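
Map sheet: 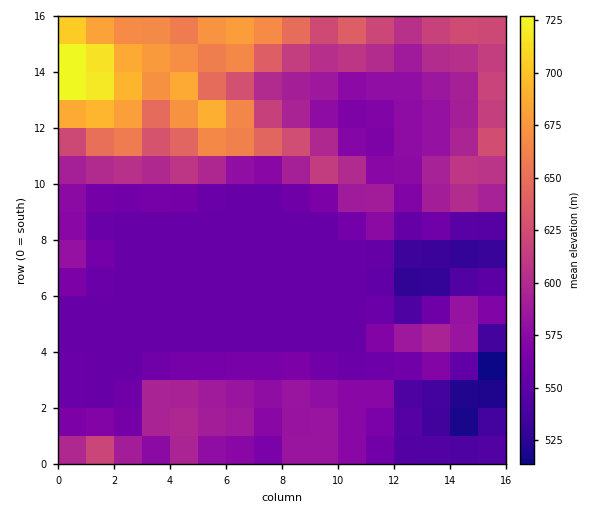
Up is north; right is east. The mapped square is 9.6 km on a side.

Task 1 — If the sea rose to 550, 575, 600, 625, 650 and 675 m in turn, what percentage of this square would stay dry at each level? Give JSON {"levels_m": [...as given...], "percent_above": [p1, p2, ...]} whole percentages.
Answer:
{"levels_m": [550, 575, 600, 625, 650, 675], "percent_above": [90, 48, 27, 17, 12, 6]}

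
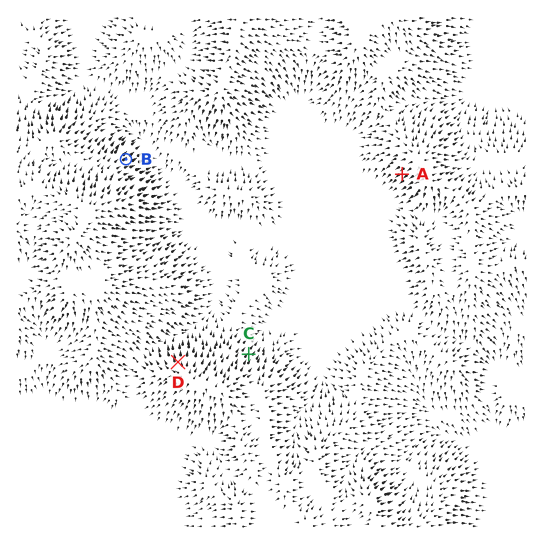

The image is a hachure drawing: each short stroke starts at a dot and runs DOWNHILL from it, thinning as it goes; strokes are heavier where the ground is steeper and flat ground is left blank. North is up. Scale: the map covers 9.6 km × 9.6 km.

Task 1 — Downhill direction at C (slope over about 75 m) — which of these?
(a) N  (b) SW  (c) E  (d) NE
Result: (d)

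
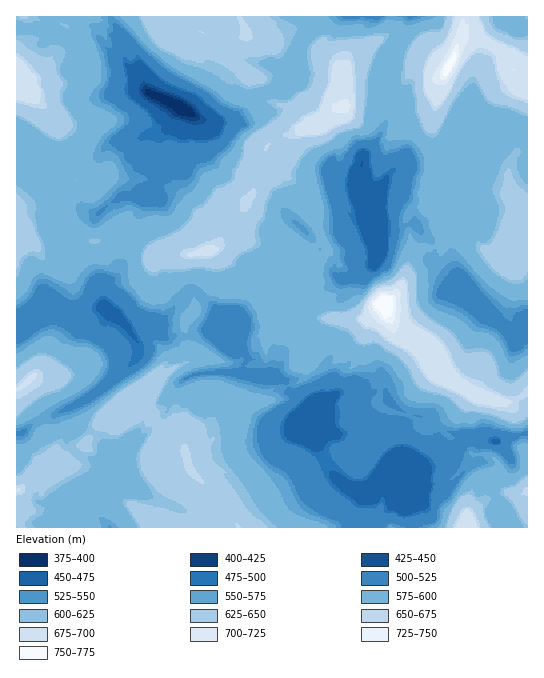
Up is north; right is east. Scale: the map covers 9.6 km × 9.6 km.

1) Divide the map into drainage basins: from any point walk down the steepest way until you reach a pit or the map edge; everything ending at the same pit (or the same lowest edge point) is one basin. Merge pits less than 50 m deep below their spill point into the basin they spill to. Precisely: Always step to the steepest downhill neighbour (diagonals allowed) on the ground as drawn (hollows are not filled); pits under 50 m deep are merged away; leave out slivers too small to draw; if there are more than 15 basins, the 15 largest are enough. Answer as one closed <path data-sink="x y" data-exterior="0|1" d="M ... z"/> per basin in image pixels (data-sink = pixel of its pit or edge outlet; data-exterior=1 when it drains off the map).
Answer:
<path data-sink="181 106" data-exterior="0" d="M239 16l-222 0-1 217 11 4 15 16 17 0 18-17 6 0 10 5 24-5 6 3 6 6 16 6 8 5 6 0 6-4 20 3 8 0 10-4 7 1 6-3 6-9 13-5 0-14 4-10 8-5 1-7 13-16-2-20 2-10 10 15 10-2 2-12-8-7-7-2 6-6 32-10 11-8 12-4 9-9 8-3 20 0 13 3 24-21 4-9 7-7 15 1 5 3 10-1-26-6-8 3-19-2-14 16-26 0-4 2-1 8-6-10-1-18-8-8-12-7-14-3-16-8-16 2-26-7z"/><path data-sink="405 503" data-exterior="0" d="M239 237l-13 2-5 2-6 8-5 3-7-1-7 3 1 27-4 9 2 19-11 16 4 10 1 26-20 10-42 35 4 5 6 0 5-4 19 20 6 11-4 12 1 15 5 0 18-5 8 15 22 20 22 33 224 0 5-11 0-16 5-12 8-8 12-1 6-6-2-12-4-5-8-2-12 0-28-21 0-5 4-8 14-12 8-16-32-22-6-16-6-8-16-7-16-11-7-14-3-14-12 14-8 4-44 0-7-3-13 1-20-6-5-5 15-9 5-18-4-17-29-17z"/><path data-sink="362 165" data-exterior="0" d="M477 33l-11 0-6 5-5 17-12 20-29-4-7 7-4 9-24 21-13-3-20 0-8 3-9 9-12 4-11 8-32 10-6 6 7 2 8 7-2 13-10 1-10-15-2 8 2 22-13 16-1 7-8 5-4 10 0 14-3 2 31 8 29 17 4 17-5 18 4 18 6 2 13-1 7 3 48-2 16-16 4 0 11-12 7-16 2-19 8-5 18-2 5-5 7-16 16-8 1-7-4-8 9-11 6-4 22 0 11 6 0-24 8-17 0-6-16-26-1-12 4-14 9-8 5-12-12-22z"/><path data-sink="114 314" data-exterior="0" d="M19 233l-3 1 1 257 18-10 11-10 5 2 4-1 6-6 0-4 7-11 7-6 10 2 2-6 12-17 18-5 14-18 32-26 26-14-1-26-4-10 11-16-2-19 4-9 0-23-2-5-10 2-20-3-6 4-6 0-8-5-16-6-6-6-6-3-7 0-12 5-5 0-10-5-6 0-18 17-17 0-15-16z"/><path data-sink="527 325" data-exterior="1" d="M465 215l-3 4-9 2-6 5-7 16-5 5-18 2-8 5-5 27-7 12-8 8-4 1 2 9 8 18 4 4 32 17 5 16 6 9 31 20 36 8 19-12 0-156-7 4-8 7-6 13-8 0-22-16-9-17z"/><path data-sink="110 527" data-exterior="1" d="M142 407l-5 4-11-3-9 11-18 5-12 17-2 6-10-2-7 6-7 11 0 4-6 6-4 1-5-2-11 10-19 10 3 31 3 6 217-1-22-32-22-20-8-15-18 5-5 0-1-15 4-12-6-11z"/><path data-sink="377 17" data-exterior="1" d="M463 16l-222 0-1 3 7 17 26 7 16-2 16 8 14 3 12 7 8 8 1 18 6 10 1-8 4-2 26 0 14-16 19 2 8-3 17 5 10 0 11-22z"/><path data-sink="495 441" data-exterior="0" d="M471 393l-8 16-14 12-4 8 0 5 28 21 12 0 8 2 4 5 2 12-8 7 11 10 11 2 14-1 1-39-5-8-7-32-13-12z"/><path data-sink="505 18" data-exterior="0" d="M527 16l-62 0-5 21 6-4 11 0 9 8 15 7 4 5 8 17 9 9 5 1z"/>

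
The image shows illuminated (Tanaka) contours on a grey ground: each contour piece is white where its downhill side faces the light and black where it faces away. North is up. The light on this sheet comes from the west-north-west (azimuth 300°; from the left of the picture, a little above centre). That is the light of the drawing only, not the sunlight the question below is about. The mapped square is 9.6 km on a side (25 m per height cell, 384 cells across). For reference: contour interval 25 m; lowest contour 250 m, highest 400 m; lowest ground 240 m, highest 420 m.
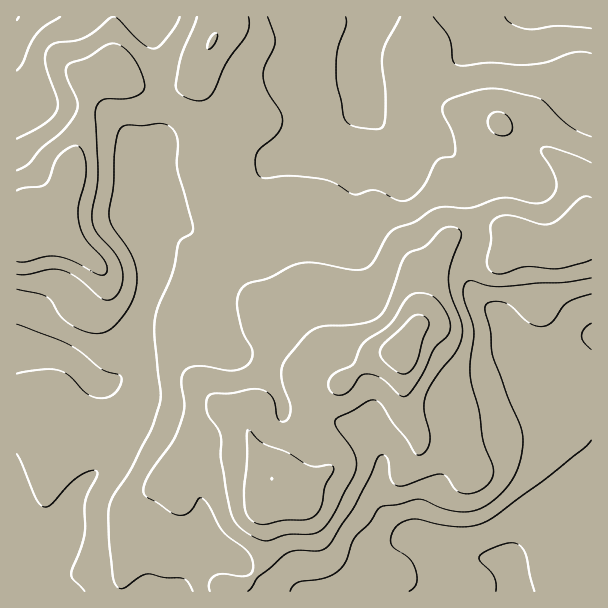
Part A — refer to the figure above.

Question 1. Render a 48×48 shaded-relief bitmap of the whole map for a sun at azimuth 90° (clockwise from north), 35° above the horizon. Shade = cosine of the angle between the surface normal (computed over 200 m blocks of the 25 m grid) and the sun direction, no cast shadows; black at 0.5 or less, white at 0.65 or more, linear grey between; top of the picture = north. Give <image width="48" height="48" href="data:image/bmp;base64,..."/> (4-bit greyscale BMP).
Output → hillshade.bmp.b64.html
<image width="48" height="48" href="data:image/bmp;base64,Qk32BAAAAAAAAHYAAAAoAAAAMAAAADAAAAABAAQAAAAAAIAEAAATCwAAEwsAABAAAAAAAAAAAAAAABEREQAiIiIAMzMzAERERABVVVUAZmZmAHd3dwCIiIgAmZmZAKqqqgC7u7sAzMzMAN3d3QDu7u4A////AGZWZURoiHYxR5mrqYiImYiJmYmaqFVoiGZVZUNYh3dUV3ebqHiZmZiZmZmZl1VniGZVVUNHh2d2Z2V6qHirqpiJmZmZhlVniGZmVDI3l2d3dlRpqHnMupmJmZiIh2ZniGZ3ZDJHmGZ3ZDNpl4vdu6qYiHiJiHZniGZ4dCJHh2d3QQJph53ty7qXZniaqXd3eGZ4dSI2dmeHMAJoiK3+zLqXVWiruod3d2Z4dTIlZmiXMAJXib3u24iXVWisy6h3d2Z4h0IjRniGMRJHmqve63aYZVec3LmIiGZ4mGQhNXh1MhFIqpm97HV5hlac3LqYiGZniYYyJGdkQyJIqoid7HRYqGasy7qpiGZmeZhTI1ZlQyNpqYec23Q3qXi8uqqpmFVmeJl1MzRVQzaZmHibuXRHqom8qZmpmFVWaJmGQzNFQ0i6h3iqmFRZuom7qZmZmGZmeJmGVDIjRFm6dniZl0N7uYm7qZmZmWZniZd2VDITVWiqdmZ5qESMyYrLqpmIiWZomodVVCEkZ2eYdlRZuESdyZvLqpmIiWZ4qnZlQyJGiGZmZlNYqESe2qzLqpiIiHd4l2Z2QiRniGVEVmRWdTSf/LzLqpiIiHd3ZVeHQjV3h2VEVmZUMiSv/c7bqYiIiGZlRGiXQjZ3d2ZURndkMhOe7e/sqYiJmVVURXmoQjaHdmZlVWd2UxFrzf/8qHeaqVVVVnm6YjaHdmZmZmd3dRAnvv/8llerqlVVZWi7czaHZlVnd3d4diAWrv/qdFiqqWZmVEfNpTV4ZVZmeId4djEmrv+4ZWipmXd2UzjetjRodWZmZ4iIdkJGnft2eIiIiYmGMlr/t0Nodmd2Z3iIdkNGi9lEiYd4mZmGRZ3+t1Rodmd3Z3iIdTNWeblDaIeJmYiGes7sl1VnZmd3d3iHdTNWaKlTNniZiHd4vu7Kh2ZmVneHd3iHdURVVpl0NYmHeHd4z/24d2ZlVniHd4iIdlVVRYhlV5hlV3eIv/2od3ZUV4h3d4iYdndkRndVaJhTRXiHrv6od2VEaJh3d4iZd4hkV4dVeIdTRXdmnf64d2VFeZh3d4iZd5hkV4hmZ3ZDRWVEjv+4d2VFeamHeIiYiJhkV4h2ZmVEZ1Qjff+5d1VVeaqYh3iYiIhkV3d2ZmVWeEMjbP65d2VVeaqZh3iYiIdUV3ZmZmZ4mUQzWu2oh2VGiZmZmIiYiIZVZmVVd3eJmVQyON2od2VWeIiaqZmYh3ZVZlRFeZiaqlVCJruYd2VWeIiaqpmZh2VVZlRFiqmqqWZCJZmIh3ZniZmqqZmZh1VVZmVWipmqmWZBJXd5mHZompmqmZmZhlVmZmZniYiZiGUhJmZ7uWVYu6mpmZmqhkVnd3Z3iHiHeEMRRlWM2VNIvLqZiZqqhUVomYd3iHd2dyETVUWdyEImvcqZiZq7hDVomph3iHdmdyIlZUWct0EUnMypiZq7lTVomqmHiHdmdzNGZUWbl0ICes25iZqrpkRomaqYiId3dzRGZUWah1IBWc3KiJmruERomZmZmId4iA=="/>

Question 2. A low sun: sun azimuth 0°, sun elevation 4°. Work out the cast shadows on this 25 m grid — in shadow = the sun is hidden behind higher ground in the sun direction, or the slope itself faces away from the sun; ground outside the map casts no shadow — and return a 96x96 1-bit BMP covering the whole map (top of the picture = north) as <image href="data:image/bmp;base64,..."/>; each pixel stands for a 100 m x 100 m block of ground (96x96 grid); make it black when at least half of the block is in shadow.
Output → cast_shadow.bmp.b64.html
<image width="96" height="96" href="data:image/bmp;base64,Qk2+BAAAAAAAAD4AAAAoAAAAYAAAAGAAAAABAAEAAAAAAIAEAAATCwAAEwsAAAIAAAAAAAAA////AAAAAAAAAAAAAAAAAAAAAAAAAAAAAAfAAAAAAAAAAAAAAA/AAAAAAAAAAAAAAB/AAAAAAAAAAAAAAP/gAAAAAAAAAAAAA//gAAAAAAAAAAAAB//gAAB8AAAAAAAAD//wAAD+AAAAAAAAD//wAAH/AAAAAAAAD//wAAP/AAAAAAAAD//wAff/gAAAAAAAB//wAf//wAAAAAAAAD+AA///wAAAAAAAAAAAA///4AAAAAAAAAAAA///4AAAAAAAAAAAA/Af4AAAAAAAAAAAAfAD4AAAAAAAAAAAAPAAAAAAAAAAAAAAAHgAAAAAAAAAAAAAADgAAAAAAAAAAAAAAAAAAAAAAAAAAAAAAAAAAAAAAAAAAAAAAAAAAAAAAAAAAAAAAAAAAAAAAAAAAAAAAAAAAAAAAAAAAAAAAAAAAAAAAAAAAAAAAAAAAAAAAAAAAAAAAAAAAAAAAAAAAAAAAAAAAAAAAAAAAAAGAAAAAAAAAAAAAAAHAAAAAAAAAAAAAAAPAAAAAAAAAAAAAAAHBwAAAAAAAAAAAAAAD+AAAAAAAAAAAAAAD+AAAAAAAAAAAAAAD/AAAAAAAAAAAAAAD/AAAAAAAAAAAAAAD4AAAAAAAAAAAAAAAAAAAAAAAAAAAAAAAAAAAAAD4AAAAAAAAAAAAAAP4AAAAAAAAAAAAADf4AAAAAAAAAAAAADPgAAAAAAAAAAAAADAAAAAAAAAAAAAQAPAAAAAAAAAAAAB4A/gAAAAAAAAAAAB8B/wAAAAAAAAAAAD8H//gAAAAAAAAAAH+f///AAAAAAAAAAH/////AAAAAAAAAAH/////AAAAAAAAAAH/////AAAAAAAAAAH////+AAAAAAAAAAA////8AAAAAAAAAAAP+P/4AAAAAAAAAAAHwA/gAAAAAAAAAAAAAACAAAAAAAAAAAAAAAAAAAAAAAAAAAAAAAAAAAAAAAAAAAAAAAAAAAAAAAAAAAAAAAAAAAAAAAAAAAAAAAAAAAAAAAAAAAAAAAAAAAAAAAAAAAAAAAAAAAAAAAAAAAAAAAAAAAAAAAAAAAAAAAAAAAAAAAAAAAAAAAAAAAAAAAAAAAAAAAAAAAAAAAAAAAAAAAAAAAAAAAAAAAAAAAAAAAAAAAAAAAAAAAAAAAAAAAAAAAAAAAAAAAAAAAAAAAAAAAAAAAAAAAAAAAAAAAAAAAAAAAAAAAAAAAAAAAAAAAAAAAAAAAAAAAAAAAAAAAAAAAAAAAAAAAAAAAAAAAAAAAAAAAAAAAAAAAAAEAAAAAAAAAAAAAAAOAAAAAAAAAAAAAAAOAAAAAAAAAAAAAAAOAAAAAAAAAAAAAAAEAAAAAAAAAAAAAAAAAAAAAAAAAAAAAAAAAAAAAAAAAAAAAAAAAAAAAAAAAAAAAAAAAAAAAAAAAAAAAAAAAAAAAAAAAAAAAAAAAAAAAAAAAAAAAAAAAAAAAAAAAAAAAAAAAAAAAAAAAAAAAAAAAAAAAAAAAAAAAAAAAAAAAAAAAAAAAAAAAAAAAAAAAAAAAAAAAAAAAAAAAAAAA="/>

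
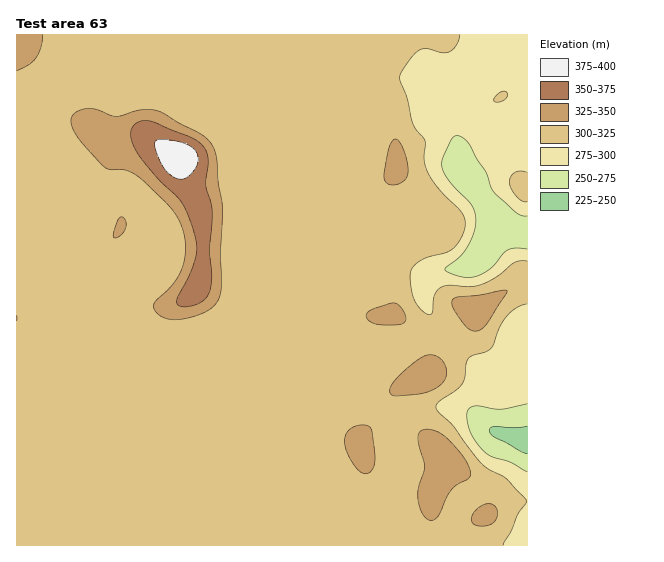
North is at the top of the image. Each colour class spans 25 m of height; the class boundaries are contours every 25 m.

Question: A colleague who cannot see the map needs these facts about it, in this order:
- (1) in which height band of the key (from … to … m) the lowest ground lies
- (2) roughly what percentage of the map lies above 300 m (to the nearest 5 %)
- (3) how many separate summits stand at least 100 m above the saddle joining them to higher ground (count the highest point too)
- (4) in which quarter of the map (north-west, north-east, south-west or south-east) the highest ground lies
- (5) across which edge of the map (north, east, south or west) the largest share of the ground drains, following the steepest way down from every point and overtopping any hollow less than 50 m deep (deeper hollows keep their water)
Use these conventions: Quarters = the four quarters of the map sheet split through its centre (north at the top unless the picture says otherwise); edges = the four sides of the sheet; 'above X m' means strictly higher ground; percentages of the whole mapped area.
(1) Between 225 and 250 m: that is the band holding the lowest ground.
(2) About 85 % of the map lies above 300 m.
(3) There is 1 summit with 100 m or more of prominence.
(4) The highest point lies in the north-west quarter of the map.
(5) Drainage is mainly to the east: more ground falls towards that edge than towards any other.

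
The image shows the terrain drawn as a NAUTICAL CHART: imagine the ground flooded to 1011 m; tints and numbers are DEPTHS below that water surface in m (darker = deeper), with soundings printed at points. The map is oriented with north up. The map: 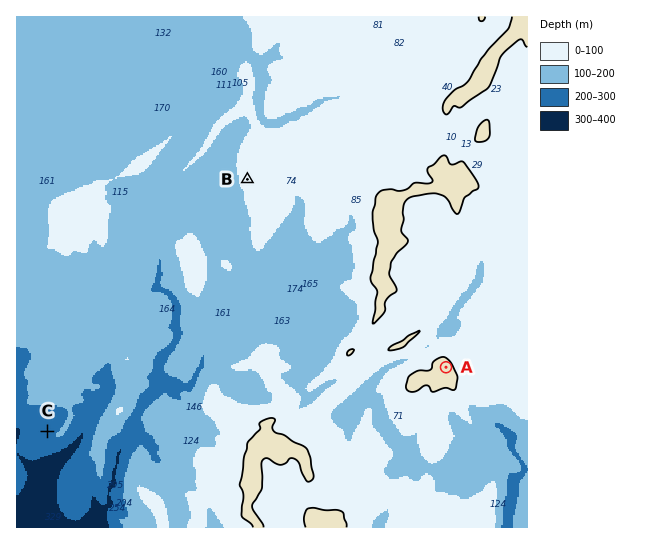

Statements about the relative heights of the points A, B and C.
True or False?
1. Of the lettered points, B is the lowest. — False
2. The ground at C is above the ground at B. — False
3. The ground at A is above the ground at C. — True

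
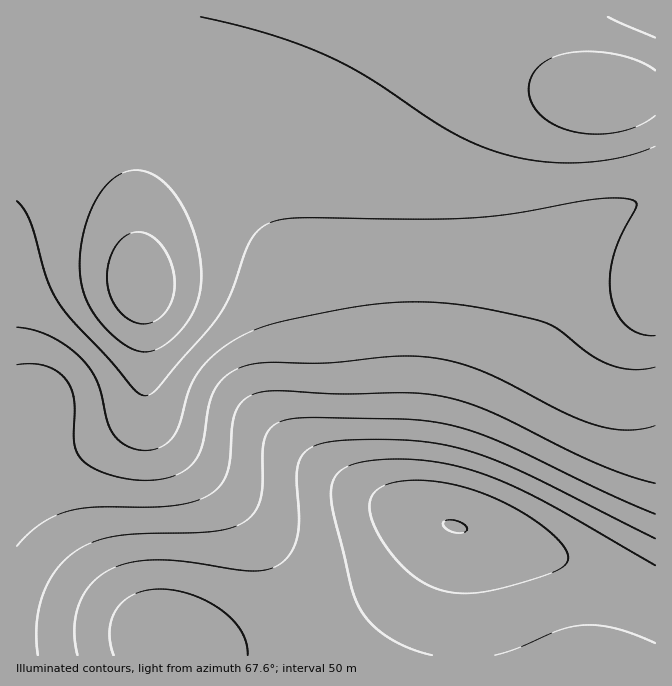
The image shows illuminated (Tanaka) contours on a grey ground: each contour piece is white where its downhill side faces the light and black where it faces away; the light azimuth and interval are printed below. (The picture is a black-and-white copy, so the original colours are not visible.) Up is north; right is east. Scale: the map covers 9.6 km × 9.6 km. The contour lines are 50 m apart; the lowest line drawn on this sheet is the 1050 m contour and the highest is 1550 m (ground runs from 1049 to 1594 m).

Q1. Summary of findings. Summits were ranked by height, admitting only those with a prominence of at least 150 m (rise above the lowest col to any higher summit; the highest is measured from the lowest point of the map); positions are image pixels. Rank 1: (609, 95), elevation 1594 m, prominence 545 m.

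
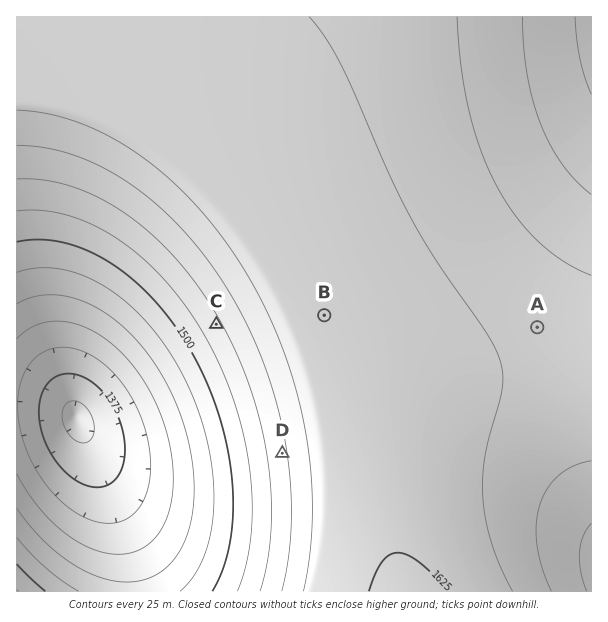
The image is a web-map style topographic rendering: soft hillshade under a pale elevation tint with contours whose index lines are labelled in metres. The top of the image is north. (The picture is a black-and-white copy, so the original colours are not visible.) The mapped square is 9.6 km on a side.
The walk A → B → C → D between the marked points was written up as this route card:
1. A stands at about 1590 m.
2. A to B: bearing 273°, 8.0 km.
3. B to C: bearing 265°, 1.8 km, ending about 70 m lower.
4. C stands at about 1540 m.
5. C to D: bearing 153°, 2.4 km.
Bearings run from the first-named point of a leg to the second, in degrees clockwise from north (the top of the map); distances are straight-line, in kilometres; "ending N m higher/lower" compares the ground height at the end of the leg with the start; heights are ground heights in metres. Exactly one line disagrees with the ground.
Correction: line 2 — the distance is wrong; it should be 3.6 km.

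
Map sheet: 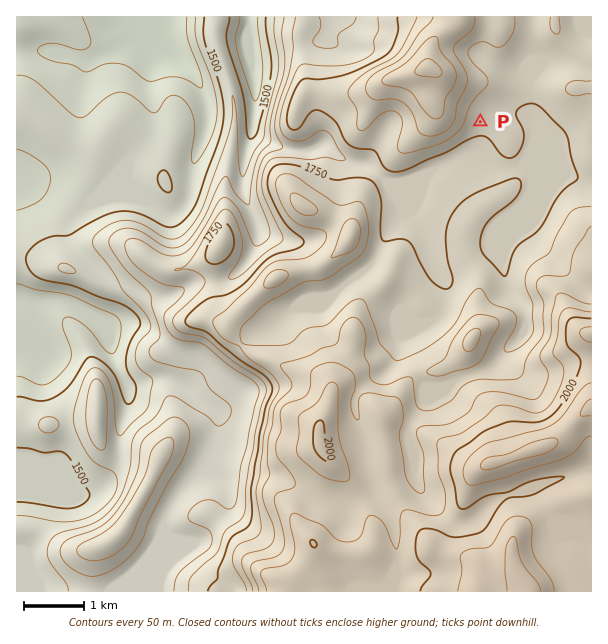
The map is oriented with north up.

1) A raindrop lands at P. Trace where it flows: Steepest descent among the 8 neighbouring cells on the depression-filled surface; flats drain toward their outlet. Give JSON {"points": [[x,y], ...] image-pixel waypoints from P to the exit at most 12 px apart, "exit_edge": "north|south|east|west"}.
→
{"points": [[480, 122], [483, 134], [477, 146], [467, 156], [455, 161], [443, 165], [431, 170], [419, 179], [407, 179], [395, 179], [383, 177], [371, 167], [359, 164], [347, 161], [335, 152], [323, 144], [311, 150], [299, 150], [287, 149], [275, 144], [263, 138], [252, 128], [254, 116], [254, 104], [255, 92], [254, 80], [254, 68], [254, 56], [254, 44], [252, 32], [249, 20], [249, 17]], "exit_edge": "north"}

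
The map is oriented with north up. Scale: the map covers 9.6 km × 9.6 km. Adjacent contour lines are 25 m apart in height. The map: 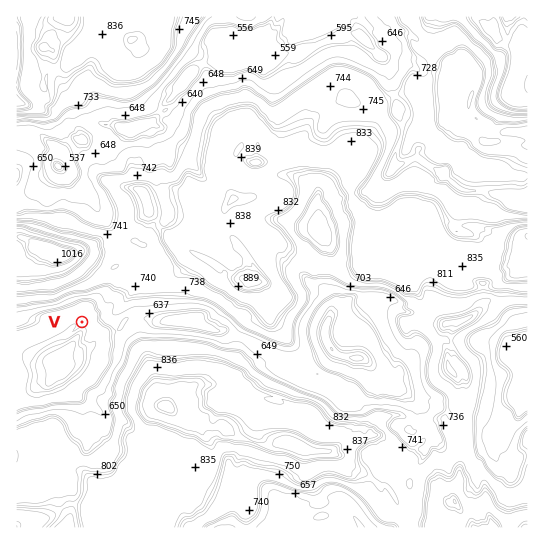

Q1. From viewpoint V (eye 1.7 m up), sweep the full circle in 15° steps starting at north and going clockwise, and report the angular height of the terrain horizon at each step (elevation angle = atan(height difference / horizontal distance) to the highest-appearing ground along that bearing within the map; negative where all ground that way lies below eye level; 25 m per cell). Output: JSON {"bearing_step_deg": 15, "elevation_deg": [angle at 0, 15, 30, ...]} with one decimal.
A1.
{"bearing_step_deg": 15, "elevation_deg": [17.3, 14.7, 11.8, 11.0, 11.2, 12.0, 10.4, 7.1, 10.6, 11.9, 9.0, 5.7, 4.6, 5.4, 4.4, -0.0, -0.0, 0.1, 4.1, 7.5, 13.0, 17.6, 19.4, 20.7]}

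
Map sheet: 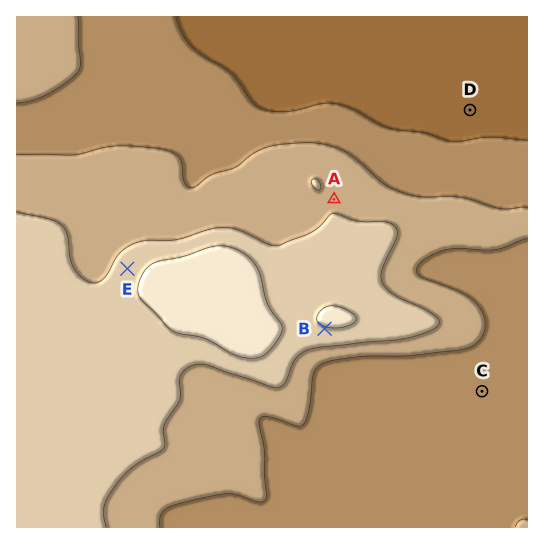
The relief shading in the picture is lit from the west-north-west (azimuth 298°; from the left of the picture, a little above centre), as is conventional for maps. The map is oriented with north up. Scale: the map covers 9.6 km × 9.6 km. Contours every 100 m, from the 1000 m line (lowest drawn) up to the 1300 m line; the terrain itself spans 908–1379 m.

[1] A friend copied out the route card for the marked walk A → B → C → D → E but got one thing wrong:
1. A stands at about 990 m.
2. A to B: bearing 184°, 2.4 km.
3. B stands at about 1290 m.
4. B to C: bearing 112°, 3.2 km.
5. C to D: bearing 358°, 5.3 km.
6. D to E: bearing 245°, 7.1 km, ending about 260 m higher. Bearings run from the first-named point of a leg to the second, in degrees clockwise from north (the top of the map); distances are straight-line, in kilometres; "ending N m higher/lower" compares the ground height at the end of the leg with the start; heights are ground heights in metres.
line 1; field height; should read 1190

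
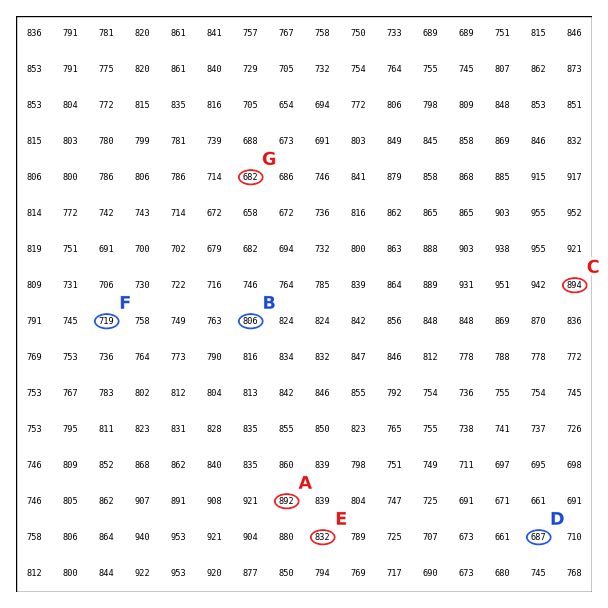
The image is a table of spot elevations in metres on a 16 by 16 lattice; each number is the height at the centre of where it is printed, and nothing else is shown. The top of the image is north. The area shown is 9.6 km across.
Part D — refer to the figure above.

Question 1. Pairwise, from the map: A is above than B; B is below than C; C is above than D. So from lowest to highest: D B A C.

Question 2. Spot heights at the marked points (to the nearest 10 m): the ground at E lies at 830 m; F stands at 720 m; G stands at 680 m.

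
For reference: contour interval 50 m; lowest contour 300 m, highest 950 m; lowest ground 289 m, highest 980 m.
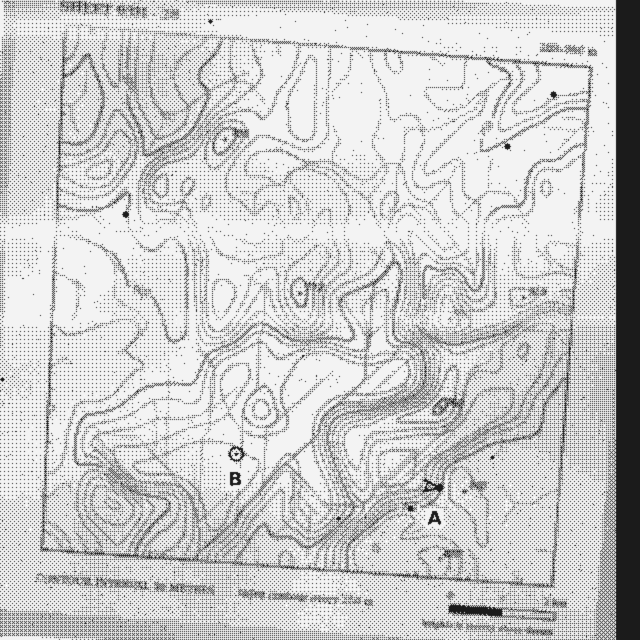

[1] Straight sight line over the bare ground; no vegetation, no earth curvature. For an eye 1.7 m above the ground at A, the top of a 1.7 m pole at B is hidden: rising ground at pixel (370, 476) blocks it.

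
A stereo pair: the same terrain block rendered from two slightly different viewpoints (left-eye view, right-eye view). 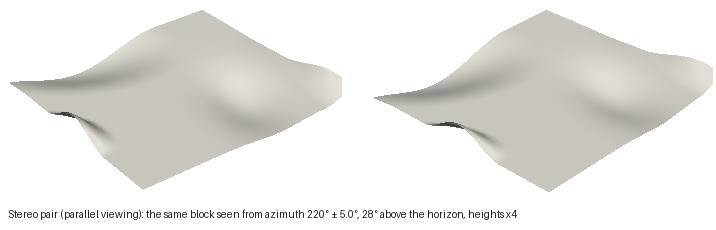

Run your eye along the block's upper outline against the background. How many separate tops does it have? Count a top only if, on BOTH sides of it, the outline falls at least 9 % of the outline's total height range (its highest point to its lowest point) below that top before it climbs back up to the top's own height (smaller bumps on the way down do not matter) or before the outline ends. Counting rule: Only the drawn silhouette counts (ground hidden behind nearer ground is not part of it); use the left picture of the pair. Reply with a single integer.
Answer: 1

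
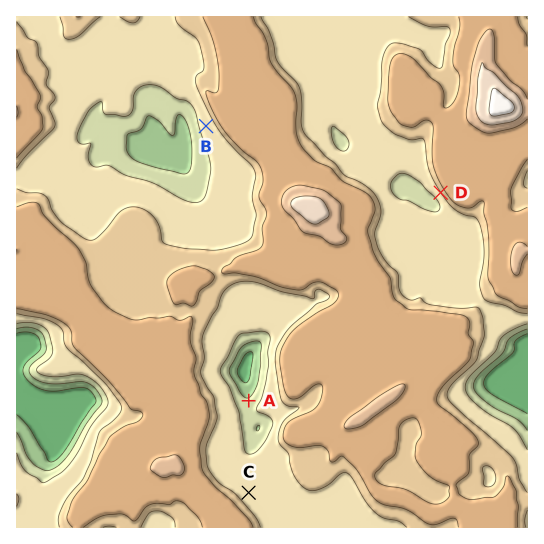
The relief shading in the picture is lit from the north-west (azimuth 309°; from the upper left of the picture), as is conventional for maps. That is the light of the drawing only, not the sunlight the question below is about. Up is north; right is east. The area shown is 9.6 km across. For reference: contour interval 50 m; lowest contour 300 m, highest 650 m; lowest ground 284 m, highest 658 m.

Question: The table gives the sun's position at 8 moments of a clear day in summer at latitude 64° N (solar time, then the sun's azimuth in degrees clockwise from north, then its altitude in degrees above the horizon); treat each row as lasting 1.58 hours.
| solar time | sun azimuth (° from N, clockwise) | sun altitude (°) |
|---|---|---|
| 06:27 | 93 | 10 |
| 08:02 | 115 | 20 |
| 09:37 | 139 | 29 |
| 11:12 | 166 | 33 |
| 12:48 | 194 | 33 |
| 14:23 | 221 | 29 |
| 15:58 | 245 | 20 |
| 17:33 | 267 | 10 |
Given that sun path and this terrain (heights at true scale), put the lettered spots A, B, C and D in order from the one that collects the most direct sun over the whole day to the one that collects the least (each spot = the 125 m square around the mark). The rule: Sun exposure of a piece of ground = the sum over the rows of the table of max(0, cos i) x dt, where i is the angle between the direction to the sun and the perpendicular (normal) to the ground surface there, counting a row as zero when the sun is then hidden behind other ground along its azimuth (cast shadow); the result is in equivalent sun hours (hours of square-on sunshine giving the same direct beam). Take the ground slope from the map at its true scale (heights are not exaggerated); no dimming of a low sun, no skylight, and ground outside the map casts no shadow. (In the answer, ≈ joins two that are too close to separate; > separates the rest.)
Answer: D > B ≈ C > A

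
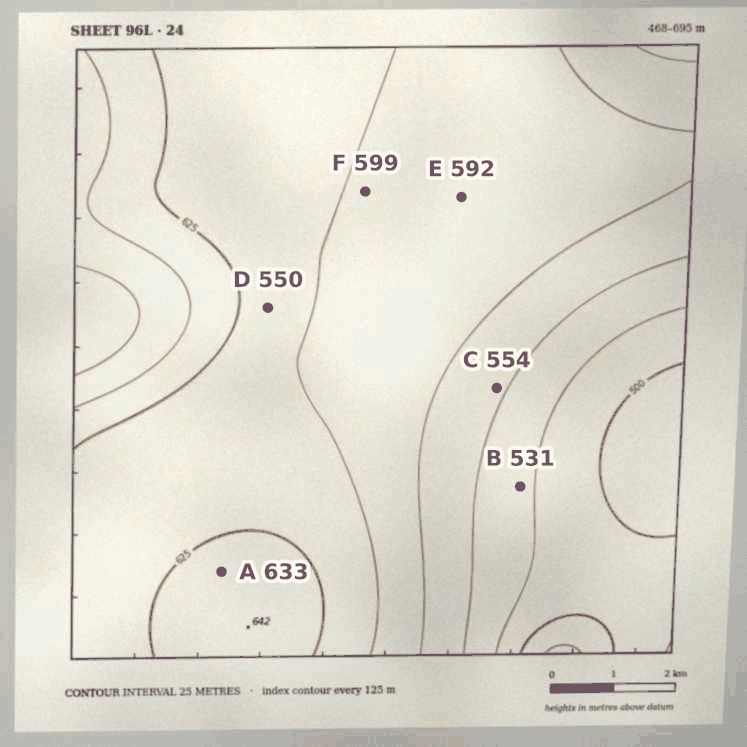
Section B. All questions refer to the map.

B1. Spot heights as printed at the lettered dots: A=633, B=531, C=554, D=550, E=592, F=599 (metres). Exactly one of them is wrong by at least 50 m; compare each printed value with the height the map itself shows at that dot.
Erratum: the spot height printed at D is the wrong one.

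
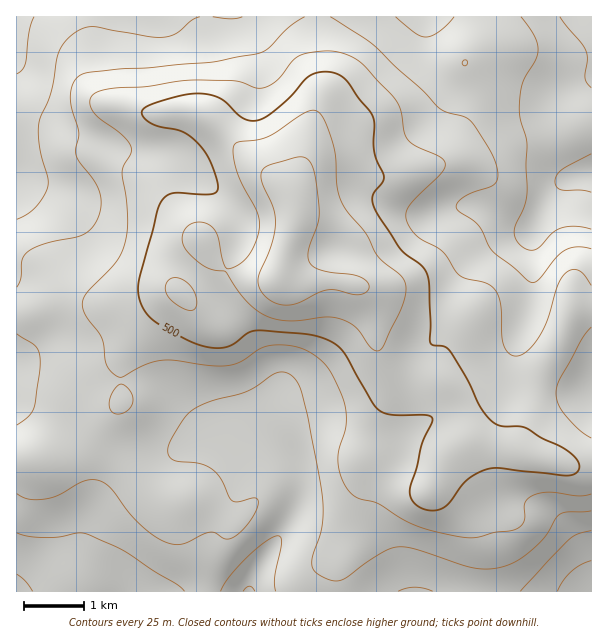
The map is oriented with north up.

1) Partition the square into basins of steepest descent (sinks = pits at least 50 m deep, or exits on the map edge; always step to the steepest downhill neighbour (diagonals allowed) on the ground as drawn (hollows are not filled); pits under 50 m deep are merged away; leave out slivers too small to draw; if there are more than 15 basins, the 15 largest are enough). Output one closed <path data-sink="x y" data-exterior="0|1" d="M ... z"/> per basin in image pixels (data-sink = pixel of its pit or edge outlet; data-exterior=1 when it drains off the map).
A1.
<path data-sink="591 17" data-exterior="1" d="M591 16l-272 1 0 25 5 36-2 15-10 29-11 46-7 21 0 39-16 50 15 5 48-1 18 4 8 8 6 15 3 33 10 29 9 8 9 3 40-2 13 13 7 14 5 19-2 18 7-2 17 4 29 4 0-9 9-24 7-34 24-44 10-28 3-3 19 0z"/><path data-sink="17 17" data-exterior="1" d="M318 16l-302 1 1 441 24 2 18-6 30-16 17-18 16-19-1-35 7-18 23-30 23-23 7-4 17-21 7-12 1-11 10 16 11 8 25 7 20 2 6-2 16-50 0-39 7-21 11-46 10-29 2-15z"/><path data-sink="17 591" data-exterior="1" d="M206 247l-1 11-7 12-17 21-7 4-23 23-23 30-7 18 1 35-16 19-17 18-30 16-18 6-25-1 1 133 317-1 2-18 19-27 7-16 8-42-2-29 16-24 7-30 0-19-15-44-2-25-4-17-11-14-18-4-48 1-12-5-14 2-28-4-12-5-11-7z"/><path data-sink="591 591" data-exterior="1" d="M591 308l-18 0-3 3-10 28-24 44-7 34-9 24 1 11-12-4-18-2-17-4-7 2 2-18-5-19-7-14-13-13-40 2-9-3-9-7 5 14 0 19-7 30-16 24 2 29-8 42-7 16-19 27-1 19 257-1z"/>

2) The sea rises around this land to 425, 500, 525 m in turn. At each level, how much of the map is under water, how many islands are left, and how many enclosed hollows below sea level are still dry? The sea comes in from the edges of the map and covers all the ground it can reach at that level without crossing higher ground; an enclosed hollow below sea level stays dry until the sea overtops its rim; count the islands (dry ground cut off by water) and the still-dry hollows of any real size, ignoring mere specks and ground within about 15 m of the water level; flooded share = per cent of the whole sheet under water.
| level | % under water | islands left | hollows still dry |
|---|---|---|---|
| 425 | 11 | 0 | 0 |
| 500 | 78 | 1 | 0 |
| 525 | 92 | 1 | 0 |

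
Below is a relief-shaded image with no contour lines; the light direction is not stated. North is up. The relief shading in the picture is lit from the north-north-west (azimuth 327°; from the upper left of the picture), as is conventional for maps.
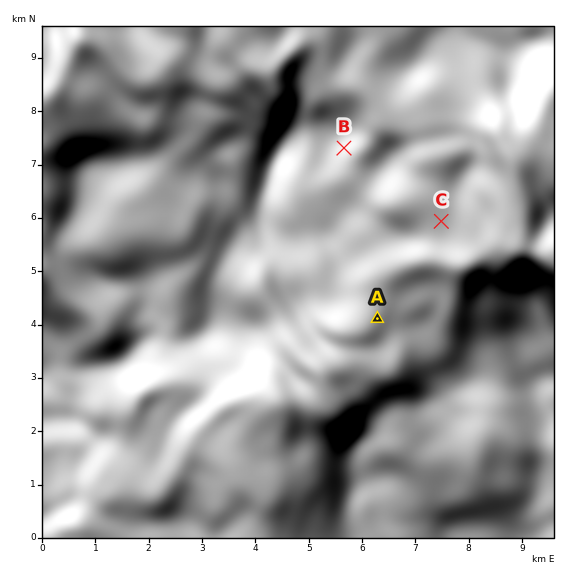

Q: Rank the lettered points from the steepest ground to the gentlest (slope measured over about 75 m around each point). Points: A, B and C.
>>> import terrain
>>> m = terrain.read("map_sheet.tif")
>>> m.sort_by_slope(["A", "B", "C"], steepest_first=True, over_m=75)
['B', 'A', 'C']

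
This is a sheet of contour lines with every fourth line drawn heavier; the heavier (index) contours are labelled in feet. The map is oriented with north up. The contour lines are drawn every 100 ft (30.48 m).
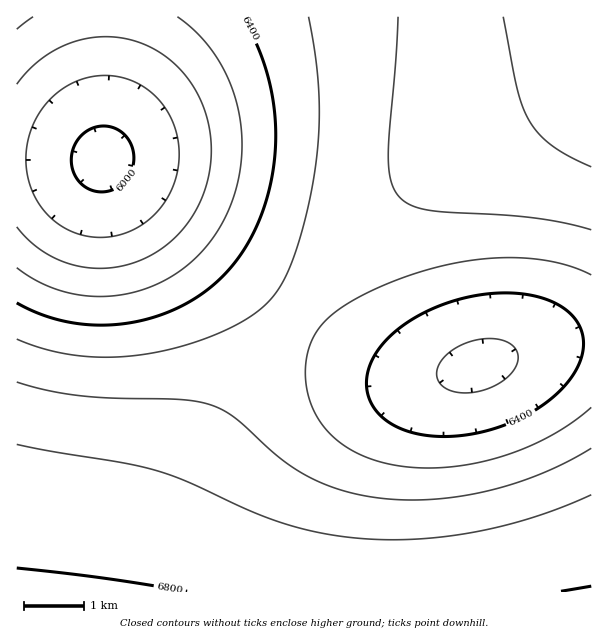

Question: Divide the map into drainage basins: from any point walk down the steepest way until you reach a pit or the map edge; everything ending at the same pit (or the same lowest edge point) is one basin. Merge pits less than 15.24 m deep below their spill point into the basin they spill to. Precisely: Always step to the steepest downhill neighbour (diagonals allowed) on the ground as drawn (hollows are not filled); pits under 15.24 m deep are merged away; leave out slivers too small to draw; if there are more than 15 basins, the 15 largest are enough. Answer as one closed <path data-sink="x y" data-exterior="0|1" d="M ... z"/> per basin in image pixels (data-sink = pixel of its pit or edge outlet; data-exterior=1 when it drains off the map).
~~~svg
<path data-sink="102 159" data-exterior="0" d="M591 16l-575 1 1 575 141-1 12-57 23-60 42-76 65-92 52-63 49-49 18-14 31-23 33-19 59-29 48-27 2-2z"/><path data-sink="477 366" data-exterior="0" d="M591 80l-49 29-59 29-46 28-36 28-70 73-66 86-30 45-25 43-30 66-17 57-4 28 433-1z"/>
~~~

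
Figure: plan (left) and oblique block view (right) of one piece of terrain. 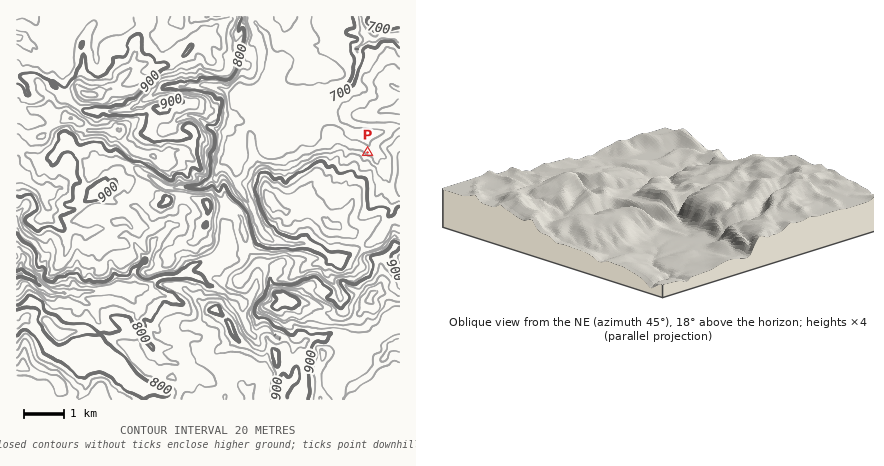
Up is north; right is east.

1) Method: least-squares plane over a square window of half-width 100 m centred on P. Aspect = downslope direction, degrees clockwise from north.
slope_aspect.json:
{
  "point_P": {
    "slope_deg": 6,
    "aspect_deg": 35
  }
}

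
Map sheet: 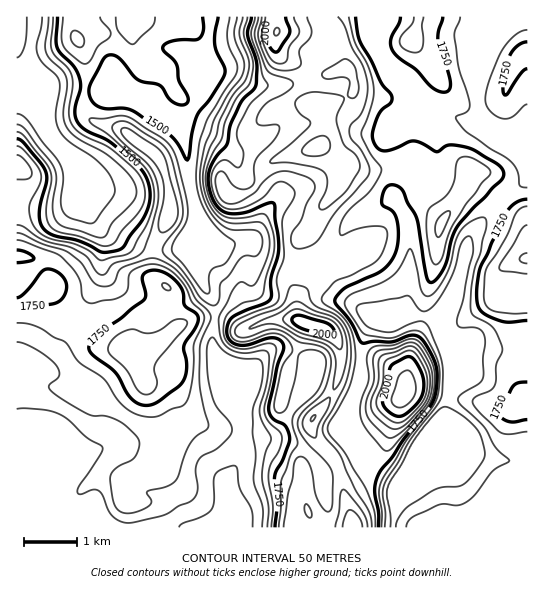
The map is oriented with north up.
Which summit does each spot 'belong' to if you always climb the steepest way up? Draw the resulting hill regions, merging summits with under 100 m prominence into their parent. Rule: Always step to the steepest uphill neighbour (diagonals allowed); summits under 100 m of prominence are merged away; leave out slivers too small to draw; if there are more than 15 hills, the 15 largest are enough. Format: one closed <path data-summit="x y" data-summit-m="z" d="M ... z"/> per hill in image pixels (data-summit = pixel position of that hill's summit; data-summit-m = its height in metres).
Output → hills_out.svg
<path data-summit="402 397" data-summit-m="2069" d="M527 16l-142 0-1 9-5 12 0 14 4 8 45 44-11 5-4 6 20 21 4 14-4 20-38 28 10 18 4 16 0 44-2 30 6 10-7 2-23 0-12 6-10 24-1 34-12 30 1 15 10 21 16 20 22 14-4 12 3 14-2 21 134-1 0-182-9-1-10 4-36-1-16 36-6 5 0-23-7-30 0-16 16-42 7-32 5-12 38-41 18-14z"/><path data-summit="134 353" data-summit-m="1842" d="M63 147l0 3 8 20-3 35-22 3-24-5-6 0 0 324 215 1 1-18-5-15 0-13 14-31 2-29-30-73-1-15 3-9 0-20-14-24-6-20-2-30-11 17-21 1-22-6-42-26-9-11z"/><path data-summit="277 31" data-summit-m="2054" d="M383 16l-172 0-4 31 1 32-11 26-9 10-4 28 3 8 2 32 8 34 24 30 26-7 12 12 26 8 26 1 14-2 2-3 0 11 4 10 28 31 18 8 36 0-1-5-5-6 2-30 0-44-4-16-10-18 38-28 4-20-4-14-20-21 4-6 11-5-41-38-8-14 0-14 5-12z"/><path data-summit="310 325" data-summit-m="2031" d="M198 217l-5 10 0 28 8 26 14 24-3 38 28 68 1 8 4-32 8-18 12-14 9-6 11 0 22 10-8 40-15 24-13 13-20 1-4 2-3 4 10-4 12 0 28 5 13 7 9 10 7 12 18-2 20-11 10 3-15-20-8-25 0-7 12-30 1-34 12-26 10-4 24 0-30-1-18-8-28-31-4-10-1-10-15 4-26-1-26-8-12-12-26 7z"/><path data-summit="77 39" data-summit-m="1608" d="M210 16l-175 0-4 41-11 14 33 16 42 2 50 19 24 1 12 6 6 0 10-10 11-26-1-32 4-18z"/><path data-summit="353 527" data-summit-m="1997" d="M266 439l-12 0-10 6-4 12-12 21-1 17 5 15 1 18 160-1 3-14-3-20 4-13-32-20-4 0-20 11-18 2-7-12-14-13-12-5z"/><path data-summit="527 258" data-summit-m="1908" d="M527 179l-17 13-23 23-15 18-4 8-8 36-16 42 0 16 7 30 0 23 6-5 16-36 36 1 19-5z"/>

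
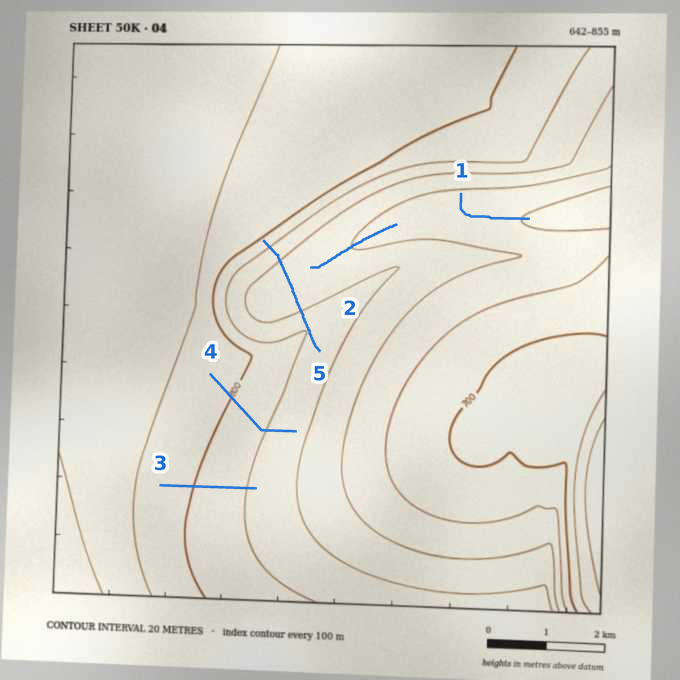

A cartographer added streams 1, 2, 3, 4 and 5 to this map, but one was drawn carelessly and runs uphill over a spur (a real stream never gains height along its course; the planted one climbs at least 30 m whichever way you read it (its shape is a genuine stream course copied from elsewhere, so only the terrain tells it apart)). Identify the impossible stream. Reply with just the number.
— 5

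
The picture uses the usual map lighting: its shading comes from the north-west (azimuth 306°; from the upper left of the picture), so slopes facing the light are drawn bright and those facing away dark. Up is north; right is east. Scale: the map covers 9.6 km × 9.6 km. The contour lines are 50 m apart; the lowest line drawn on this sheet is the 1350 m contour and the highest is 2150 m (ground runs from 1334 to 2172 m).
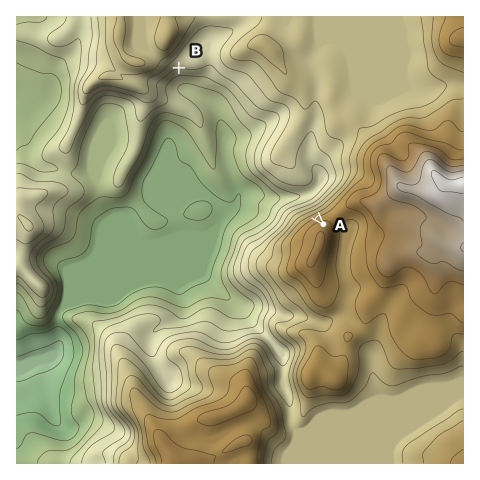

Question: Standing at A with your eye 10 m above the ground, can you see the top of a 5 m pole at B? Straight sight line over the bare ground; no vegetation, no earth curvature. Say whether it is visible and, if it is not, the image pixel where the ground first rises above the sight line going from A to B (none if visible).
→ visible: true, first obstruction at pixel None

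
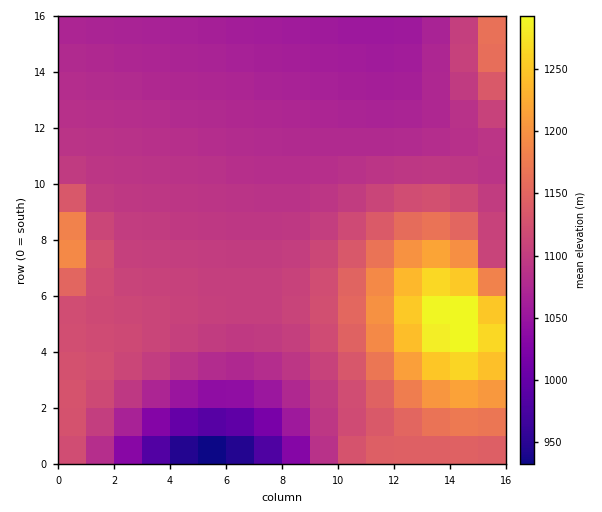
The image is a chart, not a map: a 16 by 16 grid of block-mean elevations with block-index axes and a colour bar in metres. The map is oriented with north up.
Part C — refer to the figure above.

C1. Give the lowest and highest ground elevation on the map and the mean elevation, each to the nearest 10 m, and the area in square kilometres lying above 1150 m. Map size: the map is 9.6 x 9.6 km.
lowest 910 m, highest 1300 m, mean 1110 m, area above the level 14.5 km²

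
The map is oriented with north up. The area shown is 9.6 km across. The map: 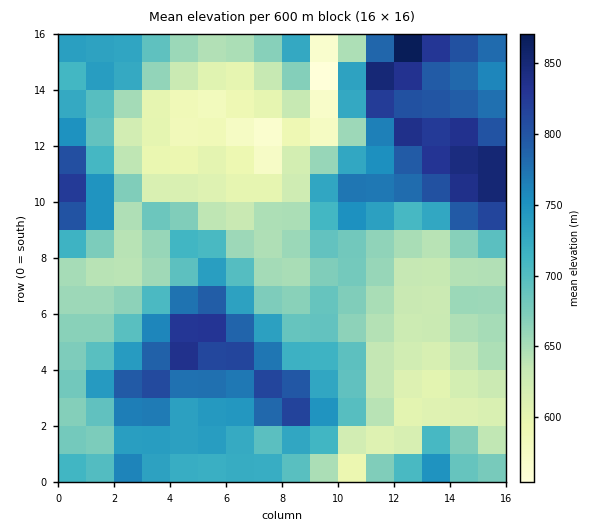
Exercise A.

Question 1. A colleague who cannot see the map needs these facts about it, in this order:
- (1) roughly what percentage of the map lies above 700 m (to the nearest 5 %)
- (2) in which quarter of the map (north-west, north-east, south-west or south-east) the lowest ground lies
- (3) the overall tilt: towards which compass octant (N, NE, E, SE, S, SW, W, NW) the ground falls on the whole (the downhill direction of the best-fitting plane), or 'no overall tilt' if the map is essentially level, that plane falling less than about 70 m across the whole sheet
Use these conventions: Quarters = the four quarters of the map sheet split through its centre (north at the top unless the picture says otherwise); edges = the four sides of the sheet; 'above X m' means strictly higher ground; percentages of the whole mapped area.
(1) Roughly 45 % of the ground is higher than 700 m.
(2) The lowest point lies in the north-east quarter of the map.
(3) On the whole the map has no overall tilt.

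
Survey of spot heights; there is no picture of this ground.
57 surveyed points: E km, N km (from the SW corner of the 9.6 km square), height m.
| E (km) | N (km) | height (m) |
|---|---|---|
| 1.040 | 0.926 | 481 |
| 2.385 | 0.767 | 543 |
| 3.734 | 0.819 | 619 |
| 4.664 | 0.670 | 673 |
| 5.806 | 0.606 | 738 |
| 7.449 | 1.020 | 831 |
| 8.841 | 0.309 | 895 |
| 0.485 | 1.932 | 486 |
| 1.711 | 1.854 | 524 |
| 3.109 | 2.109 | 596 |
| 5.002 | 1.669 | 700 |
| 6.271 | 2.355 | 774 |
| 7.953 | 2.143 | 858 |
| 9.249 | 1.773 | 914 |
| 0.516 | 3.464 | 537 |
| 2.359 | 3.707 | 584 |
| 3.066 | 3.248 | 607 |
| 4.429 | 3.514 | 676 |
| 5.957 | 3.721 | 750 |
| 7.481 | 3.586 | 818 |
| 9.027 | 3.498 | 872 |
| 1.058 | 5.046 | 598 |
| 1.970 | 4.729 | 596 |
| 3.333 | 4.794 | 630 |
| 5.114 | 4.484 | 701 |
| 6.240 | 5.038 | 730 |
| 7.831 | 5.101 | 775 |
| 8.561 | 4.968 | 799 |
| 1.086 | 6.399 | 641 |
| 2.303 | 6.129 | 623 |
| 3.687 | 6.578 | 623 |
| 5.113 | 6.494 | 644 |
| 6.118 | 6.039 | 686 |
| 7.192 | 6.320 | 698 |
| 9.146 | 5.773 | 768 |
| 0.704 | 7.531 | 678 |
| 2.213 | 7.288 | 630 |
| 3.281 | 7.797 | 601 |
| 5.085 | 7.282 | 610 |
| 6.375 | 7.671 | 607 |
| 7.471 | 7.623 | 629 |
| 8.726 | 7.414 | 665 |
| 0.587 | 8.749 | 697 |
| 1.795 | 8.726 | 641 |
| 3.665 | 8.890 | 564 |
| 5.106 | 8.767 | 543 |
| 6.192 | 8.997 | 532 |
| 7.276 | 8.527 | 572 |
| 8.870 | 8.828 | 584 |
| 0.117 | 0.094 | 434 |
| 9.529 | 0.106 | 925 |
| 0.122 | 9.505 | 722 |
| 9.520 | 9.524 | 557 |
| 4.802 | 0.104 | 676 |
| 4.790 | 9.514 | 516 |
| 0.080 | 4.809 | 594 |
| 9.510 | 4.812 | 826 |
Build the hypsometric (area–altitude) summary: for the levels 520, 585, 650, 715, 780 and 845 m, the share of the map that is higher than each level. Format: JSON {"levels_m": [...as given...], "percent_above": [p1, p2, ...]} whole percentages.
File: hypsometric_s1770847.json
{"levels_m": [520, 585, 650, 715, 780, 845], "percent_above": [94, 77, 47, 28, 17, 8]}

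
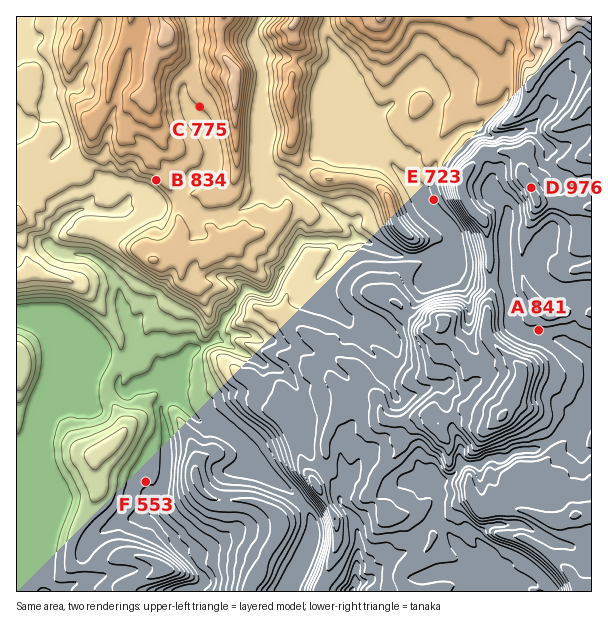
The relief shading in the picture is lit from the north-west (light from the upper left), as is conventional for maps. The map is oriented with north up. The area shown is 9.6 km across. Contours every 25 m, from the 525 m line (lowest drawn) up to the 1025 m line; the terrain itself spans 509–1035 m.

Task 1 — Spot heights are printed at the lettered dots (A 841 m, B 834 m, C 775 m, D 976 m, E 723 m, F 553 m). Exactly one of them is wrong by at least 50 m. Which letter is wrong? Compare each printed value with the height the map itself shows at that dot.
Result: B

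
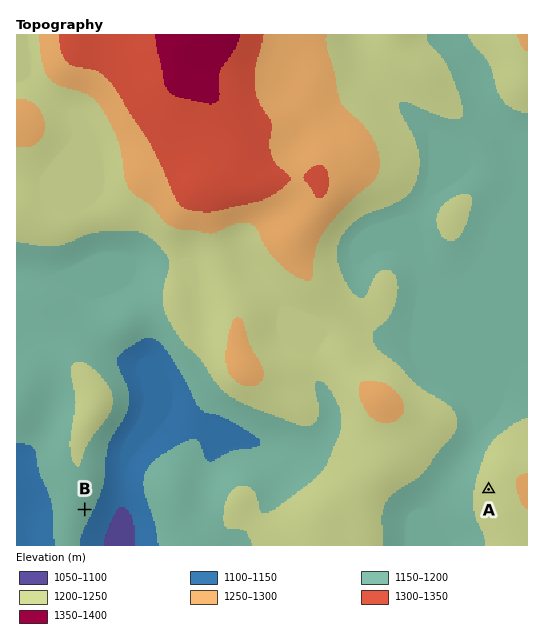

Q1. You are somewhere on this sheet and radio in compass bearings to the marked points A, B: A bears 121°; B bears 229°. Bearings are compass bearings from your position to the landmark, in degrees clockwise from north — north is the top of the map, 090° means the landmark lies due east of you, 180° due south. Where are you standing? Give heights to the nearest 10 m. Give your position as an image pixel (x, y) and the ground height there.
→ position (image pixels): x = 263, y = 354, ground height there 1240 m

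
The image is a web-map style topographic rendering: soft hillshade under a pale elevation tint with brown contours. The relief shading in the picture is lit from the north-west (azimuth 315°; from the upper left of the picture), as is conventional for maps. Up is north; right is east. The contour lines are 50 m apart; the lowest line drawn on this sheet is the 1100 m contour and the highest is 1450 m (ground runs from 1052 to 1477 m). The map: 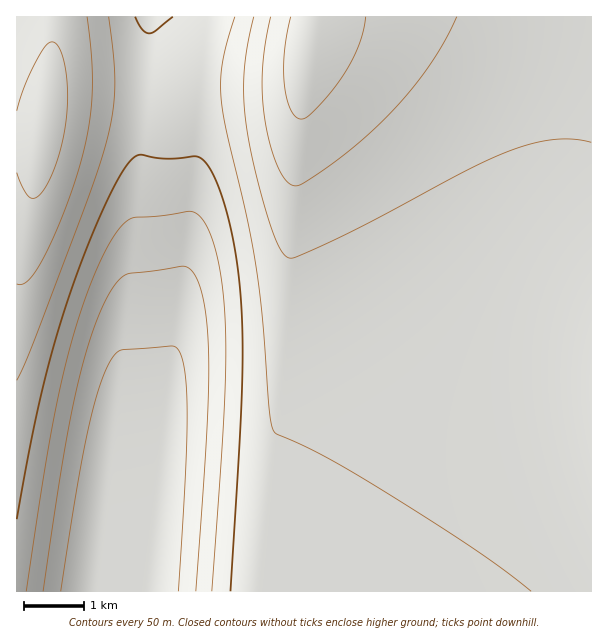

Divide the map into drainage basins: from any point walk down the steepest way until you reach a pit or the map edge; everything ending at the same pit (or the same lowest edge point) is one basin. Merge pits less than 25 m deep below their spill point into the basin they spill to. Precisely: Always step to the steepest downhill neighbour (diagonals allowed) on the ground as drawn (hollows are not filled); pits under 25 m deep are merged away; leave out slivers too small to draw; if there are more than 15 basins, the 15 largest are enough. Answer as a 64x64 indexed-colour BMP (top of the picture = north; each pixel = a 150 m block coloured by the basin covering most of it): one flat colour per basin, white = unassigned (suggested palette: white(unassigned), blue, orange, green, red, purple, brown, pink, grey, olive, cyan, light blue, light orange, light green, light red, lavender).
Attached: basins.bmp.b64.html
<image width="64" height="64" href="data:image/bmp;base64,Qk12CAAAAAAAAHYAAAAoAAAAQAAAAEAAAAABAAQAAAAAAAAIAAATCwAAEwsAABAAAAAAAAAA////ALR3HwAOf/8ALKAsACgn1gC9Z5QAS1aMAMJ34wB/f38AIr28AM++FwDox64AeLv/AIrfmACWmP8A1bDFABEREREREREREREREREREREREREREREREREREREREREREREREREREREREREREREREREREREREREREREREREREREREREREREREREREREREREREREREREREREREREREREREREREREREREREREREREREREREREREREREREREREREREREREREREREREREREREREREREREREREREREREREREREREREREREREREREREREREREREREREREREREREREREREREREREREREREREREREREREREREREREREREREREREREREREREREREREREREREREREREREREREREREREREREREREREREREREREREREREREREREREREREREREREREREREREREREREREREREREREREREREREREREREREREREREREREREREREREREREREREREREREREREREREREREREREREREREREREREREREREREREREREREREREREREREREREREREREREREREREREREREREREREREREREREREREREREREREREREREREREREREREREREREREREREREREREREREREREREREREREREREREREREREREREREREREREREREREREREREREREREREREREREREREREREREREREREREREREREREREREREREREREREREREREREREREREREREREREREREREREREREREREREREREREREREREREREREREREREREREREREREREREREREREREREREREREREREREREREREREREREREREREREREREREREREREREREREREREREREREREREREREREREREREREREREREREREREREREREREREREREREREREREREREREREREREREREREREREREREREREREREREREREREREREREREREREREREREREREREREREREREREREREREREREREREREREREREREREREREREREREREREREREREREREREREREREREREREREREREREREREREREREREREREREREREREREREREREREREREREREREREREREREREREREREREREREREREREREREREREREREREREREREREREREREREREREREREREREREREREREREREREREREREREREREREREREREREREREREREREREREREREREREREREREREREREREREREREREREREREREREREREREREREREREREREREREREREREREREREREREREREREREREREREREREREREREREREREREREREREREREREREREREREREREREREREREREREREREREREREREREREREREREREREREREREREREREREREREREREREREREREREREREREREREREREREREREREREREREREREREREREREREREREREREREREREREREREREREREREREREREREREREREREREREREREREREREREREREREREREREREREREREREREREREREREREREREREREREREREREREREREREREREREREREREREREREREREREREREREREREREREREREREREREREREREREREREREREREREREREREREREREREREREREREREREREREREREREREREREREREREREREREREREREREREREREREREREREREREREREREREREREREREREREREREREREREREREREREREREREREREREREREREREREREREREREREREREREREREREREREREREREREREREREREREREREREREREREREREREREREREREREREREREREREREREREREREREREREREREREREREREREREREREREREREREREREREREREREREREREREREREREREREREREREREREREREREREREREREREREREREREREREREREREREREREREREREREREREREREREREREREREREREREREREREREREREREREREREREREREREREREREREREREREREREREREREREREREREREREREREREREREREREREREREREREREREREREREREREREREREREREREREREREREREREREREREREREREREREREREREREREREREREREREREREREREREREREREREREREREREREREREREREREREREREREREREREREREREREREREREREREREREREREREREREREREREREREREREREREREREREREREREREREREREREREREREREREREREREREREREREREREREREREREREREREREREREREREhERIiIiIiERERERERERERERERERERERERERERERERESIiIiIiIiIiIRERERERERERERERERERERERERERERERIiIiIiIiIiIiIiIiIiIREREREREREREREREREREREREiIiIiIiIiIiIiIiIiIhERERERERERERERERERERERESIiIiIiIiIiIiIiIiIiIRERERERERERERERERERERERIiIiIiIiIiIiIiIiIiIhEREREREREREREREREREREREiIiIiIiIiIiIiIiIiIiERERERERERERERERERERERESIiIiIiIiIiIiIiIiIiIRERERERERERERERERERERERIiIiIiIiIiIiIiIiIiIhERERERERERERERERERER"/>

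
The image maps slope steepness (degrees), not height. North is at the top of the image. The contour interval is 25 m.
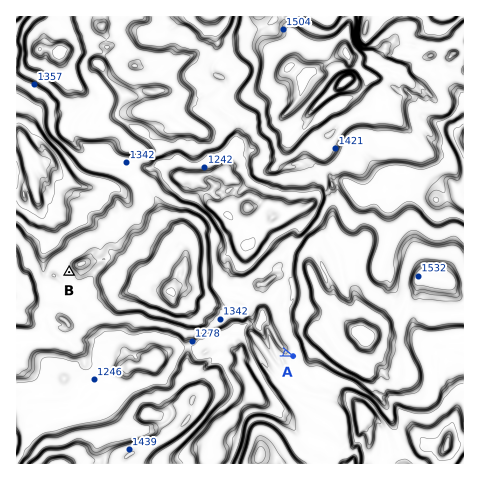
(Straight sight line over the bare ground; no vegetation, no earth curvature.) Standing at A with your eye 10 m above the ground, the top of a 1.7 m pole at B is out of sight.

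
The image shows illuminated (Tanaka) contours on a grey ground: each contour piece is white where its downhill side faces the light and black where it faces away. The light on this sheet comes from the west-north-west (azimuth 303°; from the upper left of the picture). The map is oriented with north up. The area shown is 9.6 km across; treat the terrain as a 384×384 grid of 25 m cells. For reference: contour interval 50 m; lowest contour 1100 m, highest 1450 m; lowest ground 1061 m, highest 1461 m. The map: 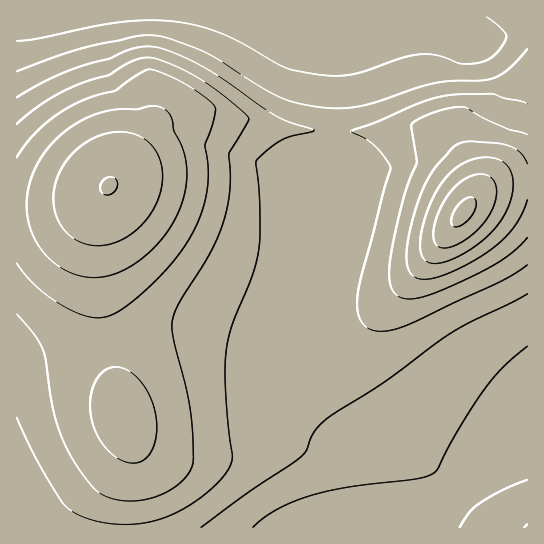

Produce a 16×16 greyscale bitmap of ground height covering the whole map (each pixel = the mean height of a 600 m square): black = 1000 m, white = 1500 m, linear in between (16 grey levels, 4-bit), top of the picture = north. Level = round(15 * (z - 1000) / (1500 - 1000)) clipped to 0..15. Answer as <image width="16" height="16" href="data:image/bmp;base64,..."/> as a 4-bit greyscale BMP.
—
<image width="16" height="16" href="data:image/bmp;base64,Qk32AAAAAAAAAHYAAAAoAAAAEAAAABAAAAABAAQAAAAAAIAAAAATCwAAEwsAABAAAAAAAAAAAAAAABEREQAiIiIAMzMzAERERABVVVUAZmZmAHd3dwCIiIgAmZmZAKqqqgC7u7sAzMzMAN3d3QDu7u4A////AFZnZkMyIjM0V4iHZUQzMzNnmZhlVEQzM3iZl2VVREMzeJmHZVVUQzN4mYdlVVVUQ4mZh2ZVZmVEmqqXZlVniGWru6h2VWerl7zcuXZVV63JvN3KhlVWjNqs3cqGVVaJupq8uodmZniHeJqpdUREVmZFZ4ZTMzMzNDM0RDIiIzMz"/>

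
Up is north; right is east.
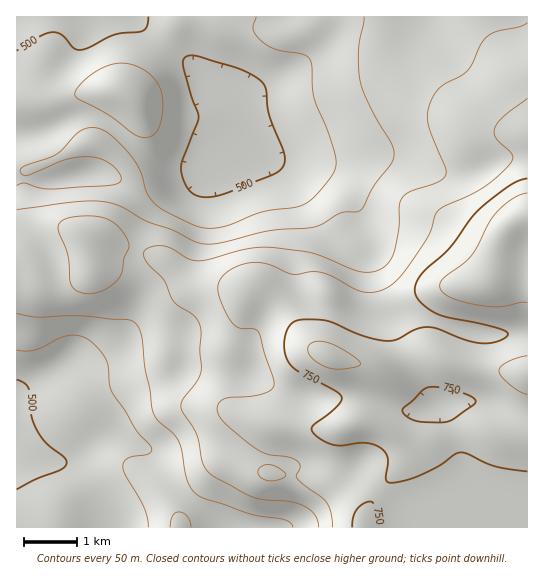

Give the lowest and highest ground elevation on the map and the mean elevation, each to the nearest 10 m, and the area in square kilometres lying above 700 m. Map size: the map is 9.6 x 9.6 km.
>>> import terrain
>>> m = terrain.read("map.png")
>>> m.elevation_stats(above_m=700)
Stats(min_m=480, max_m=840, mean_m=630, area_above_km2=27.3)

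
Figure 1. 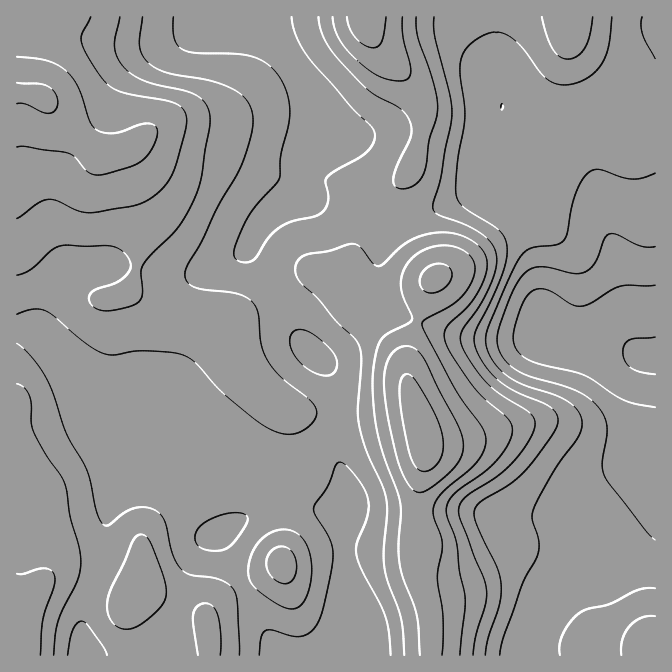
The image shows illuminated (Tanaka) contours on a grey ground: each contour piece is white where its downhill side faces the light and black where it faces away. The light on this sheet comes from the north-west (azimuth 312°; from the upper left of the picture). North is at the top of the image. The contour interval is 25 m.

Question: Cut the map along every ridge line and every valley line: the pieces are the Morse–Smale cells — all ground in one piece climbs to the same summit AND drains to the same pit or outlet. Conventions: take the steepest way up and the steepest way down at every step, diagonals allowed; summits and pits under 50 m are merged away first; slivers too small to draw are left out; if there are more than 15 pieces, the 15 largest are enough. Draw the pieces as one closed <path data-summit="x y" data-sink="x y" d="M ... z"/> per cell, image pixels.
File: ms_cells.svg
<path data-summit="44 98" data-sink="655 358" d="M219 16l-203 1 0 310 18 2 14 9 13 17 32 50 39 46 30 5 7 3 9 9 30 56 13 13 3 13 12 25 27 52 19 29 76 0 1-26-10-30-5-28-1-58 3-9 0-18-10-34 0-13 3-15-1-33-9-22-31-33-19-37-31-48 6-19 16-19 15-6 15-2 9-4 4-54 6-13 9-7-14-33-38-53-12-13-14-8-30-2z"/><path data-summit="422 432" data-sink="655 358" d="M490 178l-5 8-11 7-80 33-10-2-49-23-11-2-16 5-23 4-10 3-14 12-13 25 3 10 28 42 19 37 28 28 12 27 1 33-3 15 0 13 10 34 0 18-3 9 1 58 5 28 10 30 1 26 162 0 7-29 9-15 31-28 36-21 22-25 20-12 7-12 2-7 0-149-12 0-22-12-58-2-21-9-4-52-8-36-10-19-23-30-7-13z"/><path data-summit="17 650" data-sink="655 358" d="M25 328l-9 0 0 327 264 1-17-29-32-62-10-28-13-13-30-56-9-9-7-3-30-5-39-46-32-50-13-17-14-9z"/><path data-summit="44 98" data-sink="655 358" d="M655 16l-161 1 0 23 9 68-10 44-2 33 7 13 23 30 10 19 8 36 4 52 21 9 58 2 22 12 12-1z"/><path data-summit="365 17" data-sink="655 358" d="M494 16l-274 0-1 2 31 3 14 8 27 31 27 42 10 26-9 7-6 13-4 54 5 1 10-4 11 2 49 23 10 2 86-37 8-6 3-6 2-25 10-44-5-31z"/><path data-summit="652 650" data-sink="655 358" d="M655 508l-1 6-7 12-20 12-22 25-36 21-31 28-9 15-5 15 0 14 132-1z"/>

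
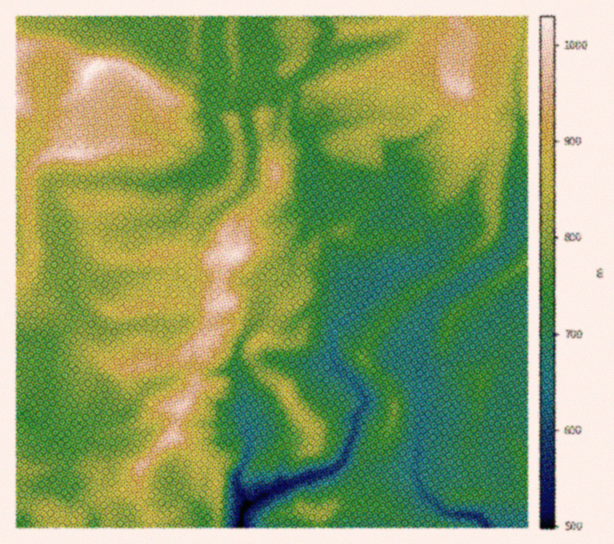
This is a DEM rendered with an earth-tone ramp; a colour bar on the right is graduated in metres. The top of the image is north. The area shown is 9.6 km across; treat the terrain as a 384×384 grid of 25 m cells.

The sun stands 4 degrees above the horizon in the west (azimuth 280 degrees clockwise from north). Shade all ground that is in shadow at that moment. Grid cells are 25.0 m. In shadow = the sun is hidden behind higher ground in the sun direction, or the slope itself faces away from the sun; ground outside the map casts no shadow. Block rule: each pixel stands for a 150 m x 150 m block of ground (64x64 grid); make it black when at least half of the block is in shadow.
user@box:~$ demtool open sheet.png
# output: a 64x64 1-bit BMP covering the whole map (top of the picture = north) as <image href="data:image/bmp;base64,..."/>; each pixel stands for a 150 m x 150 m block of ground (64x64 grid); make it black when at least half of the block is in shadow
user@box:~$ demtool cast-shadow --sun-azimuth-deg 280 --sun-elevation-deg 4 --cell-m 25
<image width="64" height="64" href="data:image/bmp;base64,Qk0+AgAAAAAAAD4AAAAoAAAAQAAAAEAAAAABAAEAAAAAAAACAAATCwAAEwsAAAIAAAAAAAAA////AAAAAAAC7H//g/8CYALsf3+D/u/AAgj//8Hx/8AAAf9/4ON4sAAB/3/8Y3AgAAH///8AYAA4Mf/////gAAAQ//////AAAAB/////8AAAAD//9//4QQAAH//3//xhAAAP//f//mNAAA//9/3+YAAAD//v/f8wAAAH/9/9/jgAAAf///38PAABA/+/+fg+AAOD/7/58D8AA/H/f/vwHgAD+f////gcAAAV////8AwAAAb////jAAAAQf////fAAAAA////++AAAAB////z8AAH4H////P4AAf8f///+fwOAJx///74/n8ABB////4//4AAP////59/wAA/////j3/AAD/////jP8AQP///+fE/gDwf///4/D8AHA////h+PyAGD///fD8/MAY///w8Hz8AARf//5APPwPhl///xg9/P/nL///nj34NDOP//+OPfgEMOP//4c9//8Qc///Bzz///+z//4HPP///7P/7wO8f///8/8fA7wD///z+B8B/AM5//HwPwH/AwH/8fA/gP0CDz/3+BHg/4AOP/f4AHB/4B5/9+AAMH/wDH//wAAJ/+AAf/+AAAP/4/j//wAAA//h+f/4AGAD/+Hz//DwAAv/8P/+ePgAA//wH4d4fAAD//ecD3g8AAHdjwAPeD8AAd0YAAd4PfwB3wAAB3g8DgPMAAAHcHgABww=="/>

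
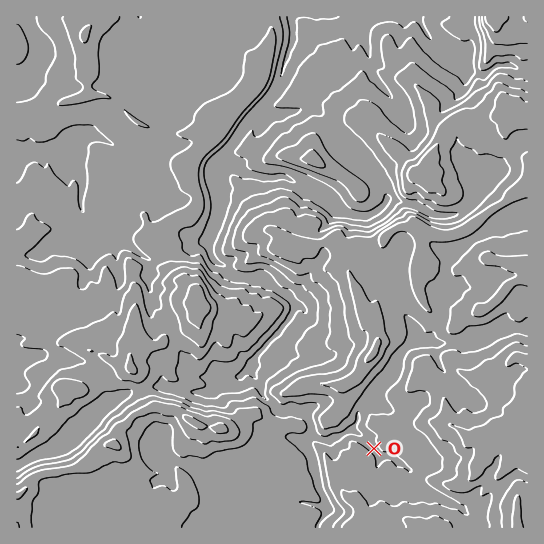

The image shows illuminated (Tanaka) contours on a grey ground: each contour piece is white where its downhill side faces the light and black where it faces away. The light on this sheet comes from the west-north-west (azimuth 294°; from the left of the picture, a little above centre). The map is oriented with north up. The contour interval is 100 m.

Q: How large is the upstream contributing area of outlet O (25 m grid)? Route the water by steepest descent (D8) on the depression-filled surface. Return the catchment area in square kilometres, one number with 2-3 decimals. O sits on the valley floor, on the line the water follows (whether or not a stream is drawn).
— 5.647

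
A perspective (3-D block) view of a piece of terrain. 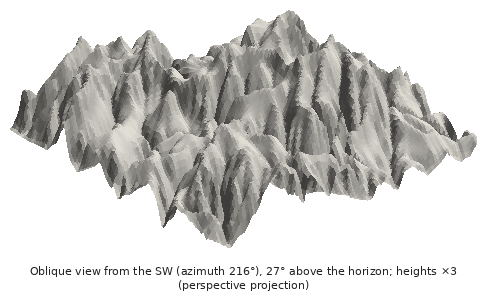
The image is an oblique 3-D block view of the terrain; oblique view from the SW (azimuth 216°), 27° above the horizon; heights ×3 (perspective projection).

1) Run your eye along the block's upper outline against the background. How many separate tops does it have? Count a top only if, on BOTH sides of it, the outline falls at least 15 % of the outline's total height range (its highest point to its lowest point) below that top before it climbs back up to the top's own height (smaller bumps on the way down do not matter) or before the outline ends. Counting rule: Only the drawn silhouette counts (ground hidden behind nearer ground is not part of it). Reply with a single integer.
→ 2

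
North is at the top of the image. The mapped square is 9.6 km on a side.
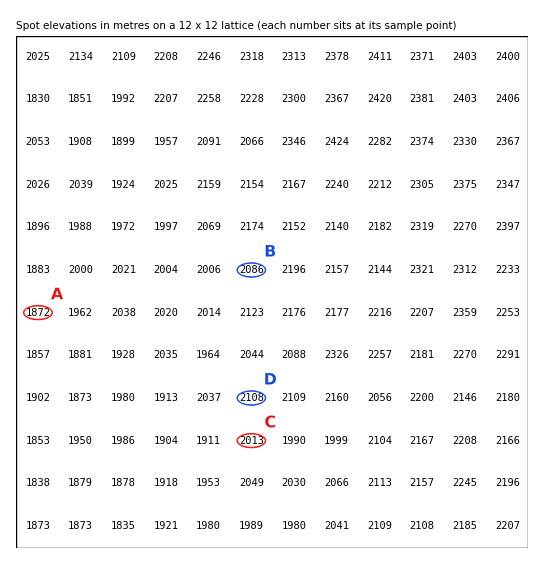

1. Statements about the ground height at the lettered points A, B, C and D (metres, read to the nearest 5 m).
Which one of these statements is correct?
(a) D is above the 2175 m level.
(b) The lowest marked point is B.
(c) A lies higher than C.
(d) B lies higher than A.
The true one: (d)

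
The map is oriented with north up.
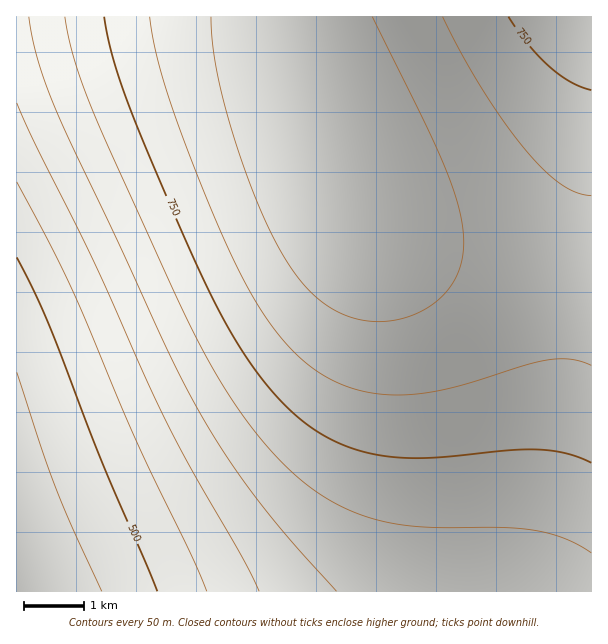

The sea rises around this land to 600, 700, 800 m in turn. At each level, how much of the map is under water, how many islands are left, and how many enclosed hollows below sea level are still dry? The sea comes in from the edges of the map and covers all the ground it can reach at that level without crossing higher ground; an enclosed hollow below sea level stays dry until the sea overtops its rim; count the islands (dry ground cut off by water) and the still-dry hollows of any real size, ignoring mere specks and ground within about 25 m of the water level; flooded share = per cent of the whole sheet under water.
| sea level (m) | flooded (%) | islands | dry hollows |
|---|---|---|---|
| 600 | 18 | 0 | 0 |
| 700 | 36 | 0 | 0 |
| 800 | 64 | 0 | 0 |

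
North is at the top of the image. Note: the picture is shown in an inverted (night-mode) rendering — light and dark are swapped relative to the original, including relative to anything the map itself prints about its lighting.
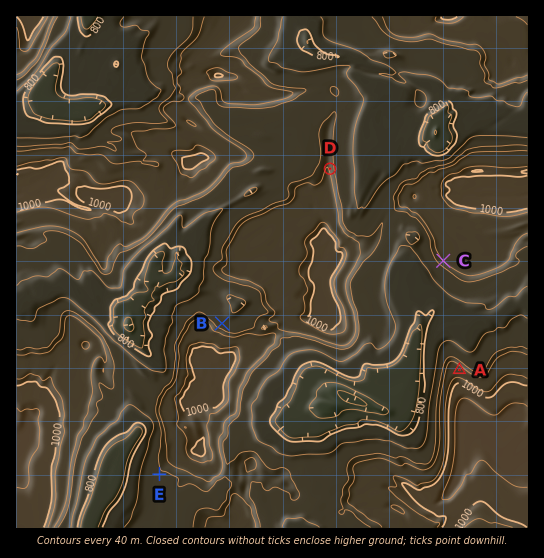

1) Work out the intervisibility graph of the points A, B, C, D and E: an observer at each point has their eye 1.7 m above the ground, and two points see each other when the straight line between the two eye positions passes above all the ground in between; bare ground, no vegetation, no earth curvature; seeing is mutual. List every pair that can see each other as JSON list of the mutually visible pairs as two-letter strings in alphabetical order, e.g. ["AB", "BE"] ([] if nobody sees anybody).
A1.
["AC", "AD", "CD"]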